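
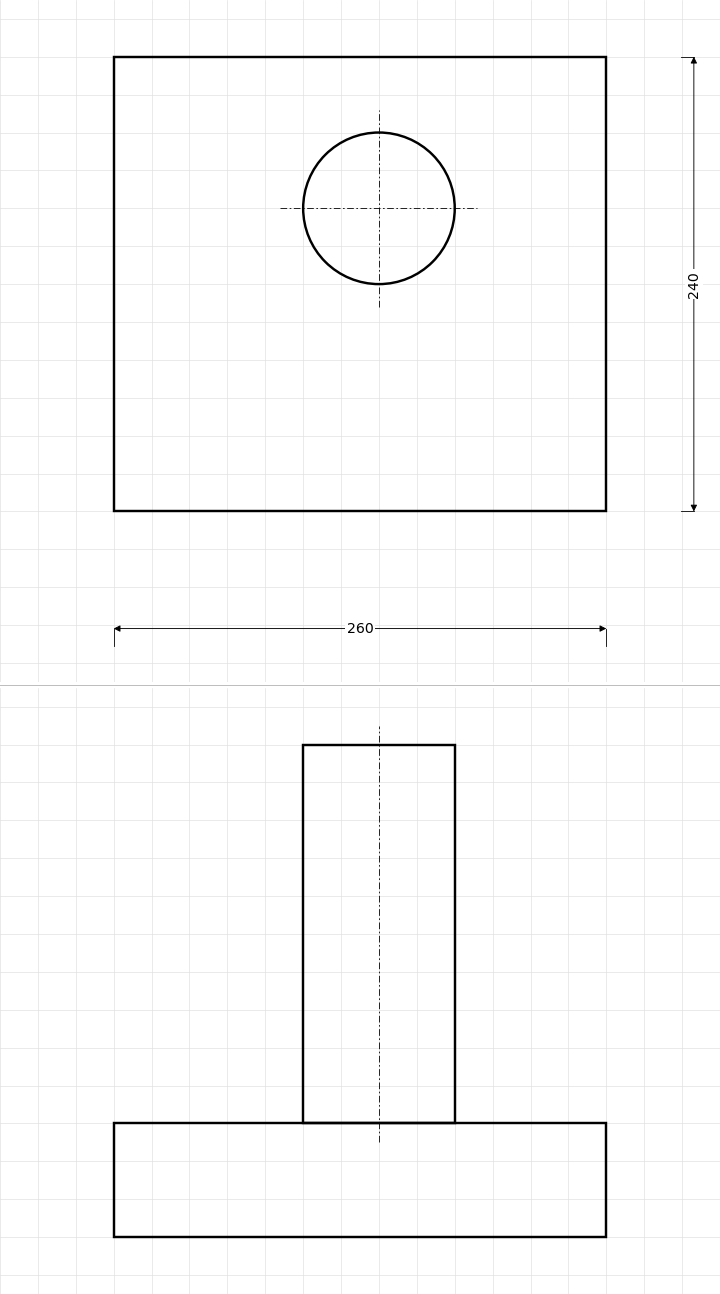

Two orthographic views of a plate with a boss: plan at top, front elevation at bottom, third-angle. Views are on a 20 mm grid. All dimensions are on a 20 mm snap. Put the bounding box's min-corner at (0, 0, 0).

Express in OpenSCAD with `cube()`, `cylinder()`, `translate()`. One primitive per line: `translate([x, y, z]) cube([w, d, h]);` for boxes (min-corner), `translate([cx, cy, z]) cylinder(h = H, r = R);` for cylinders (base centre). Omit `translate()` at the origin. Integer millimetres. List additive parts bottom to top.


cube([260, 240, 60]);
translate([140, 160, 60]) cylinder(h = 200, r = 40);


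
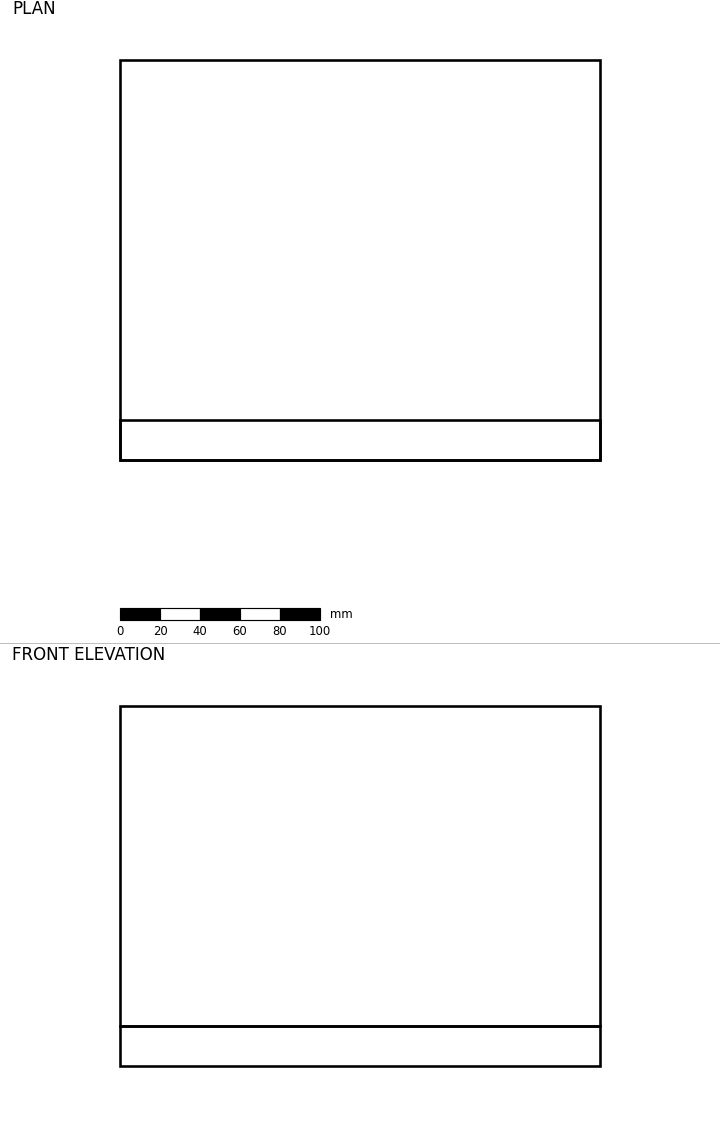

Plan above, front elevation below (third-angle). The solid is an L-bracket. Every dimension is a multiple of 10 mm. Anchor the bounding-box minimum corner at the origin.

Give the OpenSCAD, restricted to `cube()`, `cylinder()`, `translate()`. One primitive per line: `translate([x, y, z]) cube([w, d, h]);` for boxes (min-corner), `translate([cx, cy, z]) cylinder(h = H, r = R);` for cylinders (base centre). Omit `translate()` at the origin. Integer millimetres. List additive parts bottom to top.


cube([240, 200, 20]);
translate([0, 0, 20]) cube([240, 20, 160]);


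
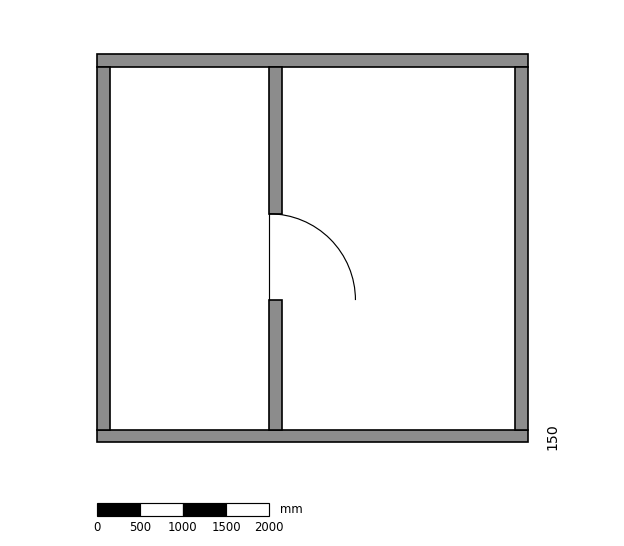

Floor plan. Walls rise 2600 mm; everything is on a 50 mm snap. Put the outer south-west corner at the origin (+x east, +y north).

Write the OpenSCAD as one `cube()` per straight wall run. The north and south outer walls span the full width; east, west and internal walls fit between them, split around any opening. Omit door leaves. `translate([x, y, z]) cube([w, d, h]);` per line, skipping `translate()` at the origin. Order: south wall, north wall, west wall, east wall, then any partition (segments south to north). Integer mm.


cube([5000, 150, 2600]);
translate([0, 4350, 0]) cube([5000, 150, 2600]);
translate([0, 150, 0]) cube([150, 4200, 2600]);
translate([4850, 150, 0]) cube([150, 4200, 2600]);
translate([2000, 150, 0]) cube([150, 1500, 2600]);
translate([2000, 2650, 0]) cube([150, 1700, 2600]);


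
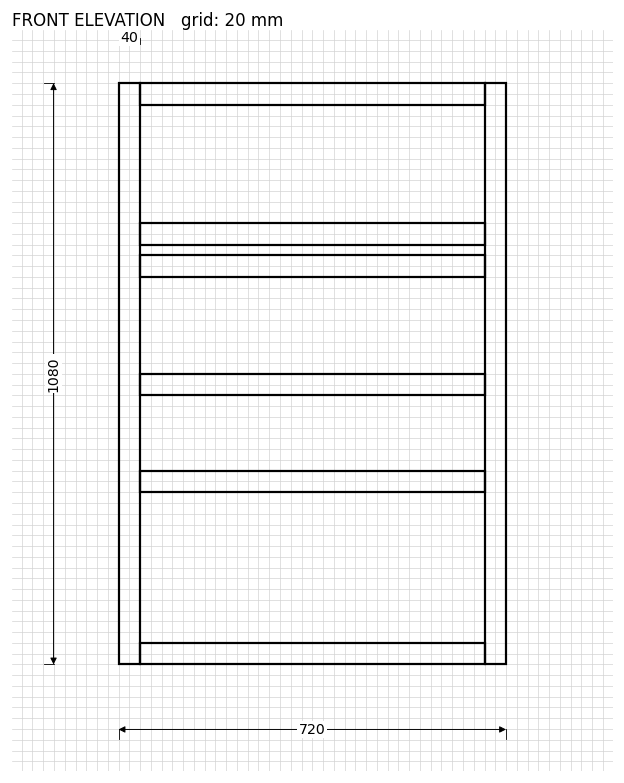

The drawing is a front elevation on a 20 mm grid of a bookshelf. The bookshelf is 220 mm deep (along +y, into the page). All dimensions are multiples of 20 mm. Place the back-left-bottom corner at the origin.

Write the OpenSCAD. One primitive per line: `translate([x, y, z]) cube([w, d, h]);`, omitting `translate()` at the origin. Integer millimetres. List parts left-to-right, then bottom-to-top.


cube([40, 220, 1080]);
translate([40, 0, 0]) cube([640, 220, 40]);
translate([40, 0, 320]) cube([640, 220, 40]);
translate([40, 0, 500]) cube([640, 220, 40]);
translate([40, 0, 720]) cube([640, 220, 40]);
translate([40, 0, 780]) cube([640, 220, 40]);
translate([40, 0, 1040]) cube([640, 220, 40]);
translate([680, 0, 0]) cube([40, 220, 1080]);


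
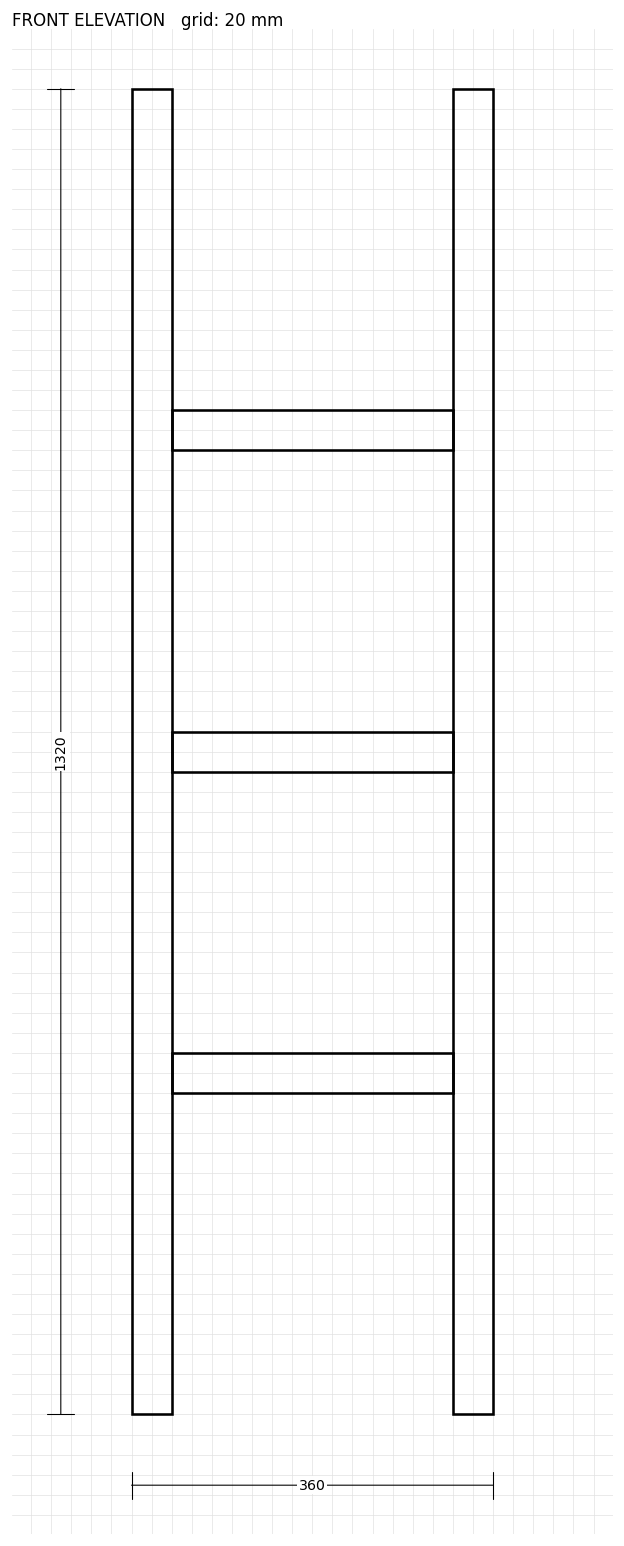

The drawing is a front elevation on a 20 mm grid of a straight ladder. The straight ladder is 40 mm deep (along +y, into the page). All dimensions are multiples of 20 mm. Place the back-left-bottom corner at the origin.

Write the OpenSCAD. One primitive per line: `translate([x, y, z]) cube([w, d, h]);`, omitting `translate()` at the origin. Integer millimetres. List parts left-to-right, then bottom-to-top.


cube([40, 40, 1320]);
translate([40, 0, 320]) cube([280, 40, 40]);
translate([40, 0, 640]) cube([280, 40, 40]);
translate([40, 0, 960]) cube([280, 40, 40]);
translate([320, 0, 0]) cube([40, 40, 1320]);


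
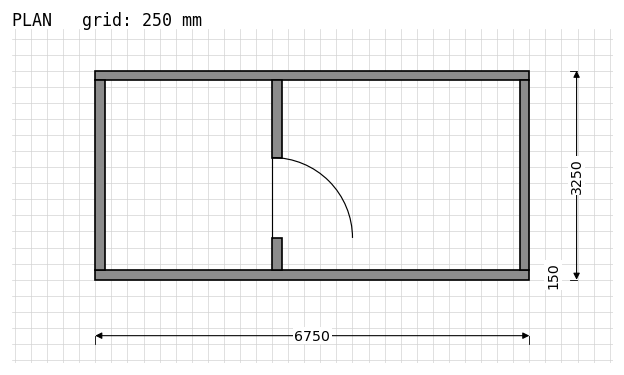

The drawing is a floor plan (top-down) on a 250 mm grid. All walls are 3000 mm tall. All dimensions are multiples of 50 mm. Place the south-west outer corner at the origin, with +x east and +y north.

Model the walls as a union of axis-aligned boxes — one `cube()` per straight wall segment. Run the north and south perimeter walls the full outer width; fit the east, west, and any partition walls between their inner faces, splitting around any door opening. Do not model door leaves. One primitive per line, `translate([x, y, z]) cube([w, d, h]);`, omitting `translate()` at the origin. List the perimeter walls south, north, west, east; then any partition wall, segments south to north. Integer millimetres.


cube([6750, 150, 3000]);
translate([0, 3100, 0]) cube([6750, 150, 3000]);
translate([0, 150, 0]) cube([150, 2950, 3000]);
translate([6600, 150, 0]) cube([150, 2950, 3000]);
translate([2750, 150, 0]) cube([150, 500, 3000]);
translate([2750, 1900, 0]) cube([150, 1200, 3000]);


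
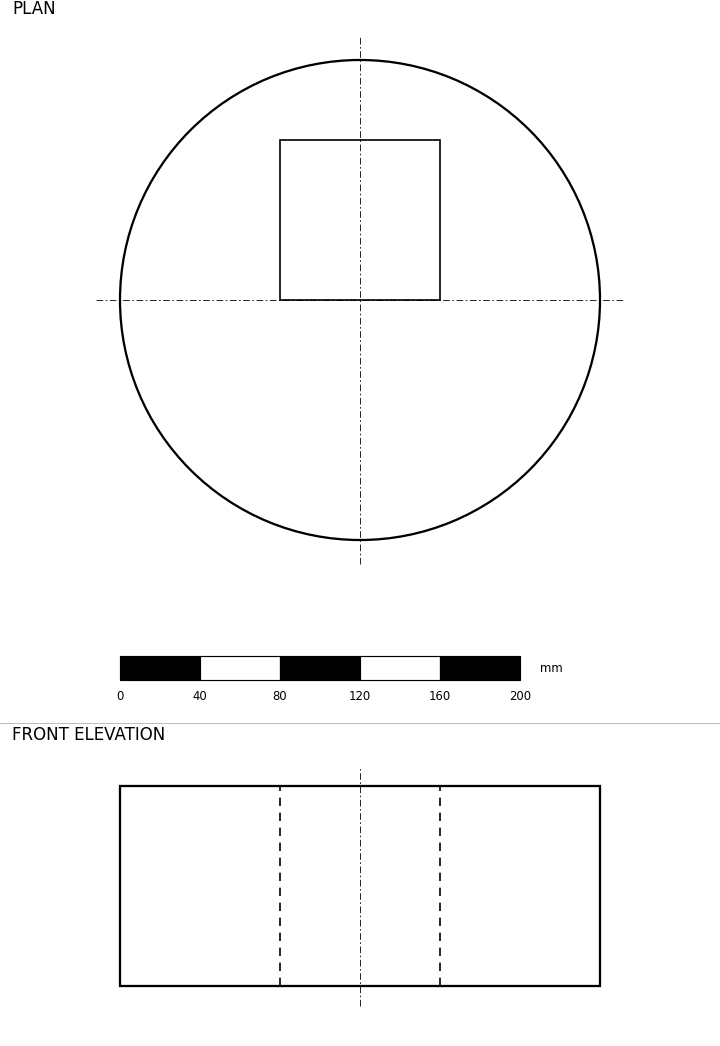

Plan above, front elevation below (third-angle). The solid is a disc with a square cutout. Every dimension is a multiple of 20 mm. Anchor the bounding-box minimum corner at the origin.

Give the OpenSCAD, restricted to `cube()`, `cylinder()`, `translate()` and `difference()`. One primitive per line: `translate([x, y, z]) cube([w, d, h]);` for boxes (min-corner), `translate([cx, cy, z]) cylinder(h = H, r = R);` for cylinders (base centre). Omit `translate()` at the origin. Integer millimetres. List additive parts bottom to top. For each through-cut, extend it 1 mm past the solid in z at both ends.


difference() {
  translate([120, 120, 0]) cylinder(h = 100, r = 120);
  translate([80, 120, -1]) cube([80, 80, 102]);
}


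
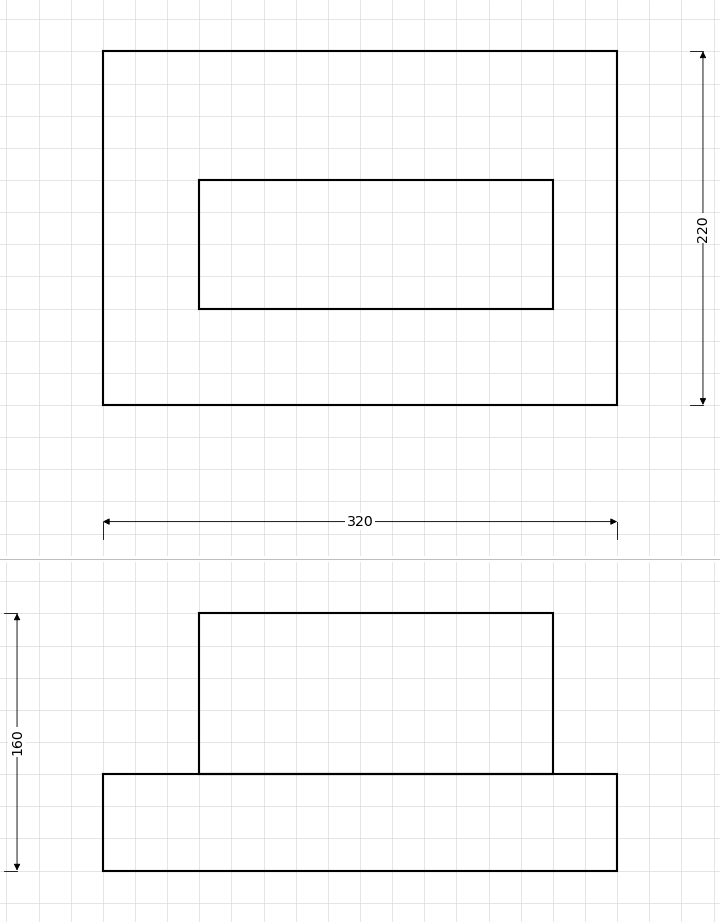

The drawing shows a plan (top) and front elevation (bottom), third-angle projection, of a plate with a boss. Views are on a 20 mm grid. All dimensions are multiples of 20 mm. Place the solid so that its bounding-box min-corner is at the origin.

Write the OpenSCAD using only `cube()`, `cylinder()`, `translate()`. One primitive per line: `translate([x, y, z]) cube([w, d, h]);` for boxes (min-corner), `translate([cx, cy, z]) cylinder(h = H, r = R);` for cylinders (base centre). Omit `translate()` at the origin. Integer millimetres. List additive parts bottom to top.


cube([320, 220, 60]);
translate([60, 60, 60]) cube([220, 80, 100]);


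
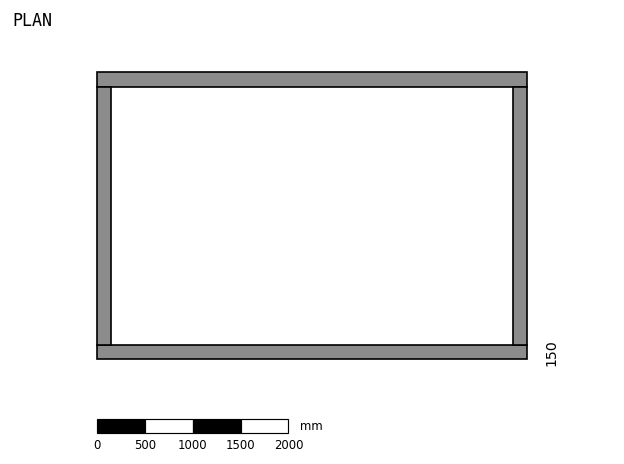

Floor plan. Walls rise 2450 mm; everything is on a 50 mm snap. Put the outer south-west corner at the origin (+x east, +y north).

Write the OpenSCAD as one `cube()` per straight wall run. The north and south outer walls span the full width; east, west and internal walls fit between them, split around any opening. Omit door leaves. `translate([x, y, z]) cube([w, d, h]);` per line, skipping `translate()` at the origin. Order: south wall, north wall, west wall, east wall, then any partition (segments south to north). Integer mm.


cube([4500, 150, 2450]);
translate([0, 2850, 0]) cube([4500, 150, 2450]);
translate([0, 150, 0]) cube([150, 2700, 2450]);
translate([4350, 150, 0]) cube([150, 2700, 2450]);


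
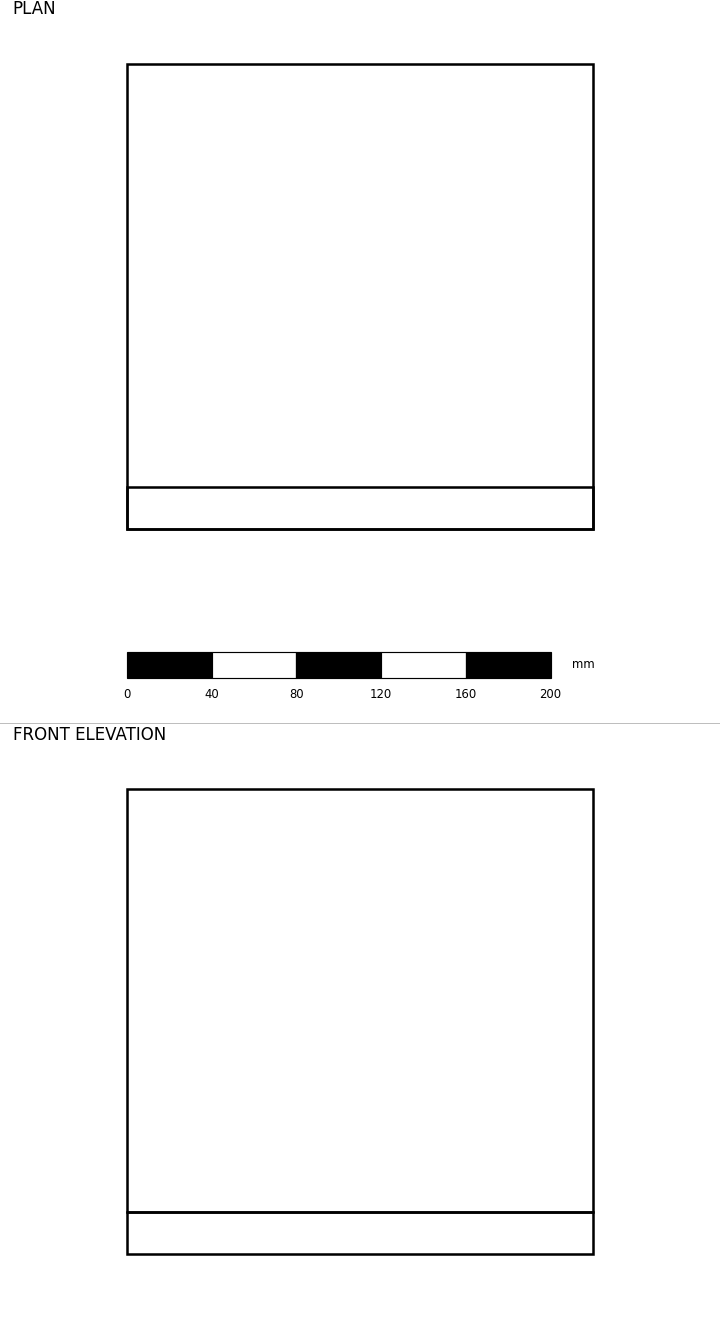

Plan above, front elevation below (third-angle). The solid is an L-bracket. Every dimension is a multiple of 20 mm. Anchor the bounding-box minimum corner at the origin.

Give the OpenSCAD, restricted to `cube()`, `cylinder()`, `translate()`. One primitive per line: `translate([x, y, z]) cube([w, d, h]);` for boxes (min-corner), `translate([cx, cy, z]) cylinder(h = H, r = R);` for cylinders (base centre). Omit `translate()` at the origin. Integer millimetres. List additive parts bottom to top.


cube([220, 220, 20]);
translate([0, 0, 20]) cube([220, 20, 200]);


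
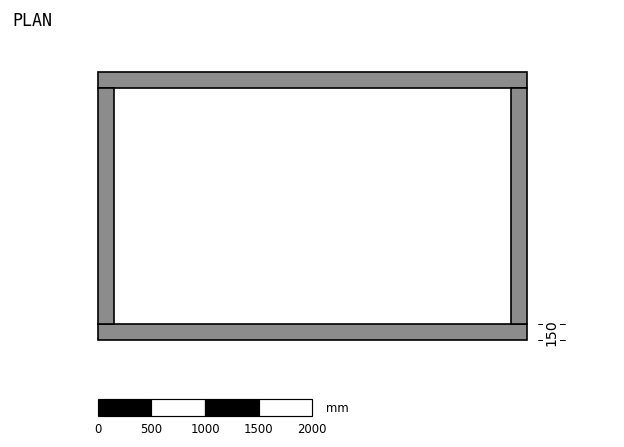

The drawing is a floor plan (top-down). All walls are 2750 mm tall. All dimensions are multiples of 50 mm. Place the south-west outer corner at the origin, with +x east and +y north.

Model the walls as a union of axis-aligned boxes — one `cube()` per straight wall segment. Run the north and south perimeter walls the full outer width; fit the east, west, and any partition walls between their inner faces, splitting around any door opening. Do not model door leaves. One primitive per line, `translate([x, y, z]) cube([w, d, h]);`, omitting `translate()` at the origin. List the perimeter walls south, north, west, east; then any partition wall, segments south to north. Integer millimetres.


cube([4000, 150, 2750]);
translate([0, 2350, 0]) cube([4000, 150, 2750]);
translate([0, 150, 0]) cube([150, 2200, 2750]);
translate([3850, 150, 0]) cube([150, 2200, 2750]);


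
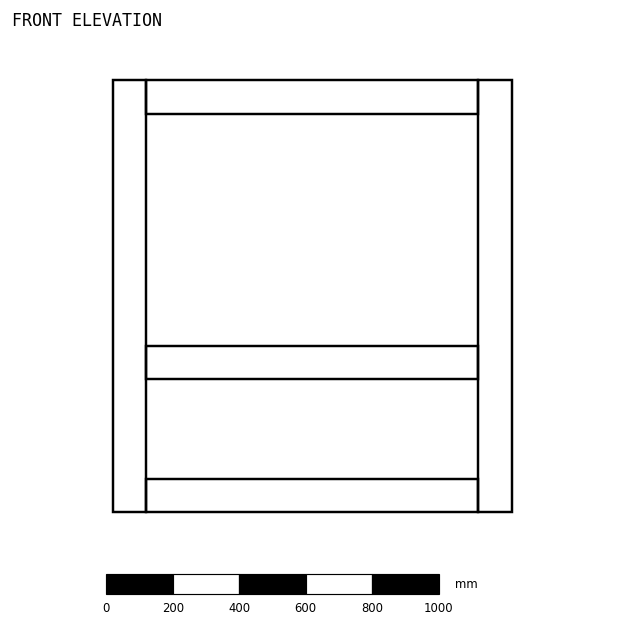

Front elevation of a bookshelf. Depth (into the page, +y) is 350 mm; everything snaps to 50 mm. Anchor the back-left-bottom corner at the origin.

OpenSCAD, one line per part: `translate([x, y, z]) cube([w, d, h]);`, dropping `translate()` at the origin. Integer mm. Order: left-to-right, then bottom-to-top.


cube([100, 350, 1300]);
translate([100, 0, 0]) cube([1000, 350, 100]);
translate([100, 0, 400]) cube([1000, 350, 100]);
translate([100, 0, 1200]) cube([1000, 350, 100]);
translate([1100, 0, 0]) cube([100, 350, 1300]);


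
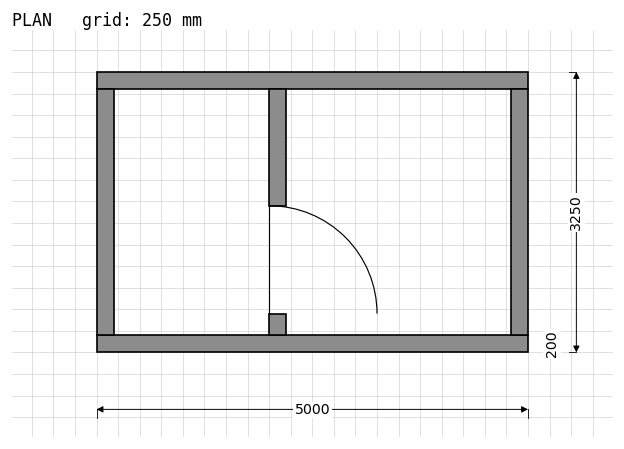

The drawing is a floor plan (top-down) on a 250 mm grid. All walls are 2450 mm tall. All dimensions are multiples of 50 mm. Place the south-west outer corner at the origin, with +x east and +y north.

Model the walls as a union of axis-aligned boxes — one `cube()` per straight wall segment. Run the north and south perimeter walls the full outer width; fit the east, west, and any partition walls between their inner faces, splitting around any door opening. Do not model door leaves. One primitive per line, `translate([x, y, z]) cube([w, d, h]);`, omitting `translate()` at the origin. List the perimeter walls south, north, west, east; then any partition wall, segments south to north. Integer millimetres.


cube([5000, 200, 2450]);
translate([0, 3050, 0]) cube([5000, 200, 2450]);
translate([0, 200, 0]) cube([200, 2850, 2450]);
translate([4800, 200, 0]) cube([200, 2850, 2450]);
translate([2000, 200, 0]) cube([200, 250, 2450]);
translate([2000, 1700, 0]) cube([200, 1350, 2450]);


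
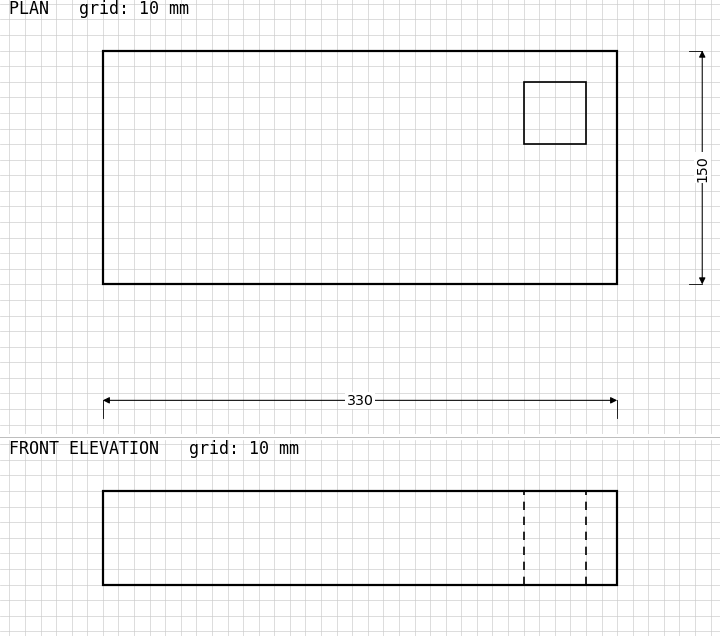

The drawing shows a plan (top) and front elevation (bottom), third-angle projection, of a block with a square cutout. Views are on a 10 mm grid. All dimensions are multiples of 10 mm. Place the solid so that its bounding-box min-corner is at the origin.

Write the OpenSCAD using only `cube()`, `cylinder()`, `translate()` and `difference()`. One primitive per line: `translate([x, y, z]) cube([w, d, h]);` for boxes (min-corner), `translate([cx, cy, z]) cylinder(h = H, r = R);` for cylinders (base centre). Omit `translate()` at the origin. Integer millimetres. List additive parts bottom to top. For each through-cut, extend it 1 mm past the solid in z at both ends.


difference() {
  cube([330, 150, 60]);
  translate([270, 90, -1]) cube([40, 40, 62]);
}


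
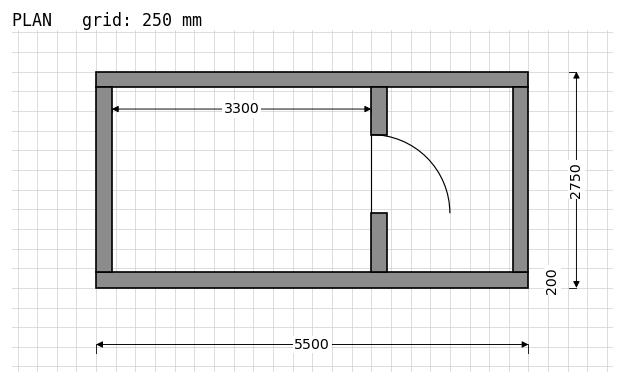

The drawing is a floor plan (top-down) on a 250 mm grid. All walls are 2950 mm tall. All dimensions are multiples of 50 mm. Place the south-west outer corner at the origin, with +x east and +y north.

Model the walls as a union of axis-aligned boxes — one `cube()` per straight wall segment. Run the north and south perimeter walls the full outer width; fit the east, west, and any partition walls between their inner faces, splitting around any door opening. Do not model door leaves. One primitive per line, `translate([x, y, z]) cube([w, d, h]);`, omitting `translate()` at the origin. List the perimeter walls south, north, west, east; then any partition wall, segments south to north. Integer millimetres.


cube([5500, 200, 2950]);
translate([0, 2550, 0]) cube([5500, 200, 2950]);
translate([0, 200, 0]) cube([200, 2350, 2950]);
translate([5300, 200, 0]) cube([200, 2350, 2950]);
translate([3500, 200, 0]) cube([200, 750, 2950]);
translate([3500, 1950, 0]) cube([200, 600, 2950]);


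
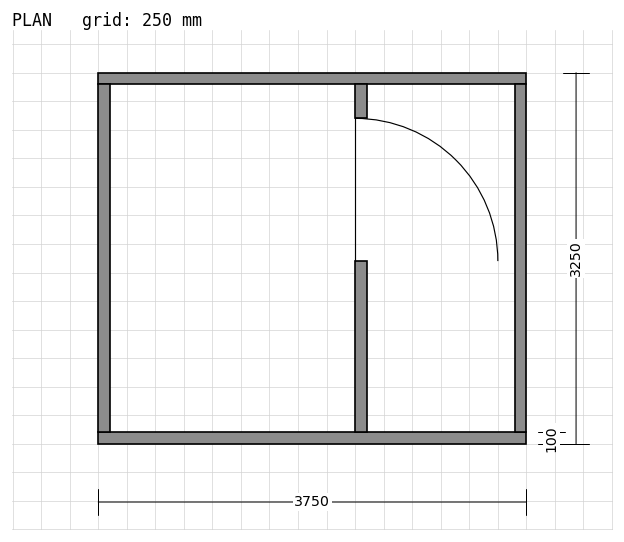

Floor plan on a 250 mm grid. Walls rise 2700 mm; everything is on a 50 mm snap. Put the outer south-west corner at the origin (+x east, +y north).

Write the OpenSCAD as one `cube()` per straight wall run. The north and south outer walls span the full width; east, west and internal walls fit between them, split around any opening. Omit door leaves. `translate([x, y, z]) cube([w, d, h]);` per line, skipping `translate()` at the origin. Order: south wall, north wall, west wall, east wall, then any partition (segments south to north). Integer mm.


cube([3750, 100, 2700]);
translate([0, 3150, 0]) cube([3750, 100, 2700]);
translate([0, 100, 0]) cube([100, 3050, 2700]);
translate([3650, 100, 0]) cube([100, 3050, 2700]);
translate([2250, 100, 0]) cube([100, 1500, 2700]);
translate([2250, 2850, 0]) cube([100, 300, 2700]);


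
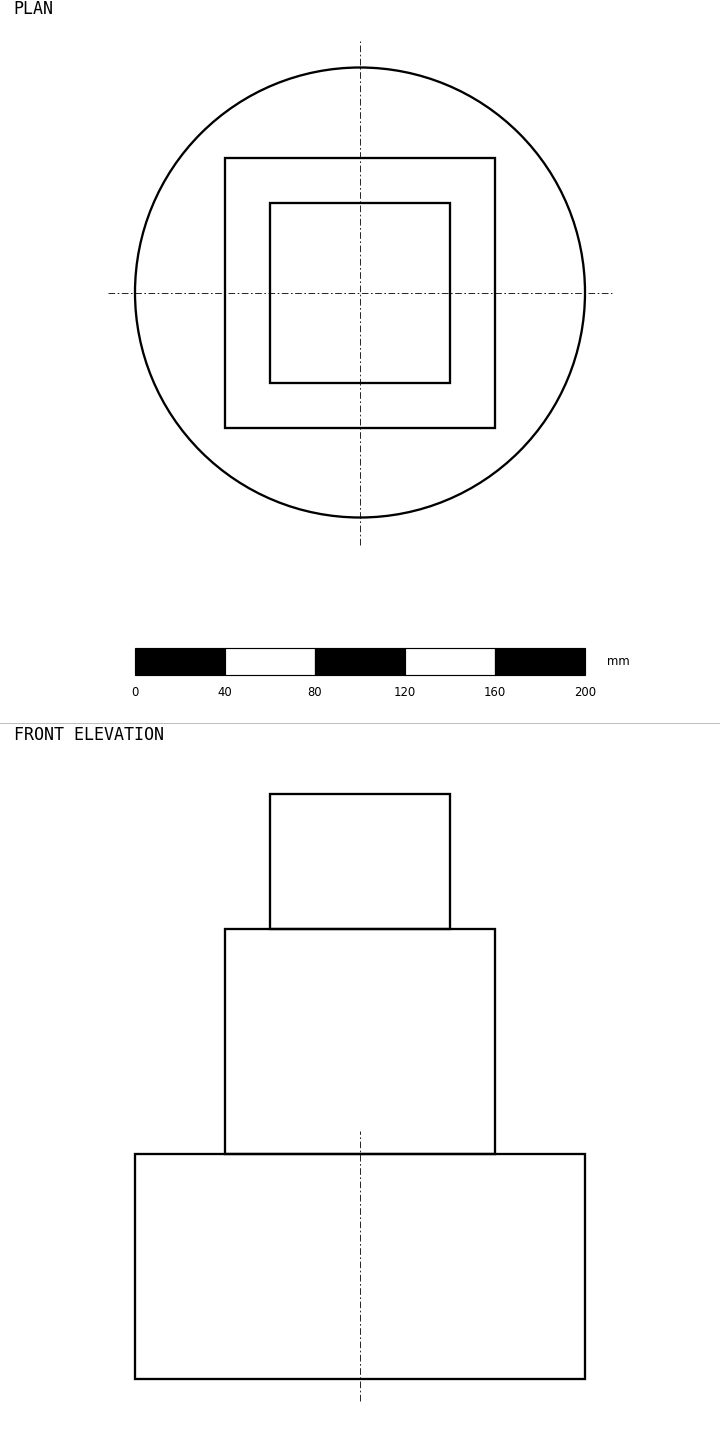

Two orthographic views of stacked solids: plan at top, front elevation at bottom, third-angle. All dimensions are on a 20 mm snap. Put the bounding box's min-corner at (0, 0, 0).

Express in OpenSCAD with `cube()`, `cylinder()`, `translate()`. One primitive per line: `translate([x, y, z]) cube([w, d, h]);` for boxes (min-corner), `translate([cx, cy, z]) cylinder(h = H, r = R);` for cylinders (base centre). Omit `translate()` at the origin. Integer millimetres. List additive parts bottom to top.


translate([100, 100, 0]) cylinder(h = 100, r = 100);
translate([40, 40, 100]) cube([120, 120, 100]);
translate([60, 60, 200]) cube([80, 80, 60]);


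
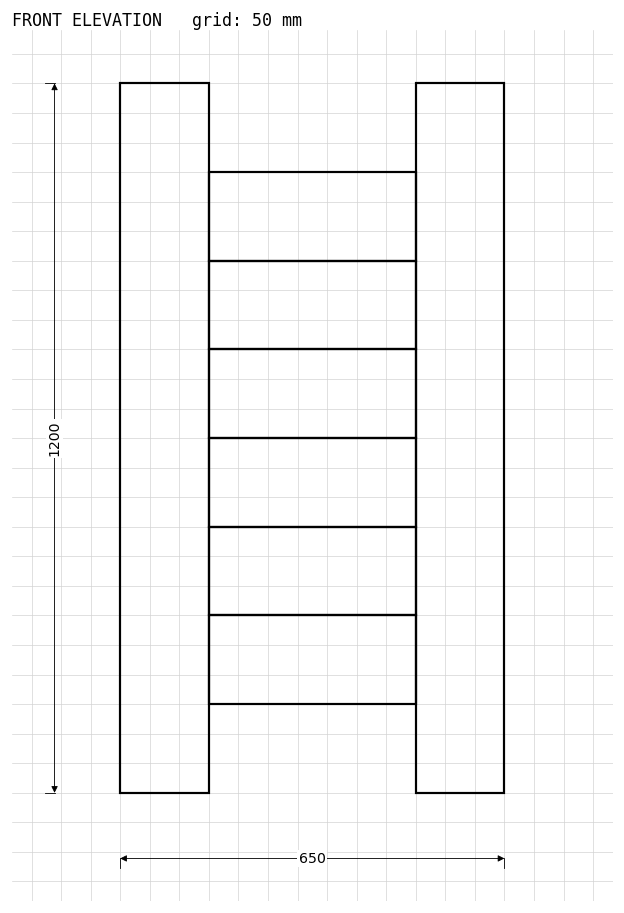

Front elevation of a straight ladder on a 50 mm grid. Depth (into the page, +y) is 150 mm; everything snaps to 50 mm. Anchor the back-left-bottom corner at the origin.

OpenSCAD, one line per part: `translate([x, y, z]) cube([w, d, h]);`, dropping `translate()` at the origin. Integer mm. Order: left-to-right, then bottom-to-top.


cube([150, 150, 1200]);
translate([150, 0, 150]) cube([350, 150, 150]);
translate([150, 0, 300]) cube([350, 150, 150]);
translate([150, 0, 450]) cube([350, 150, 150]);
translate([150, 0, 600]) cube([350, 150, 150]);
translate([150, 0, 750]) cube([350, 150, 150]);
translate([150, 0, 900]) cube([350, 150, 150]);
translate([500, 0, 0]) cube([150, 150, 1200]);


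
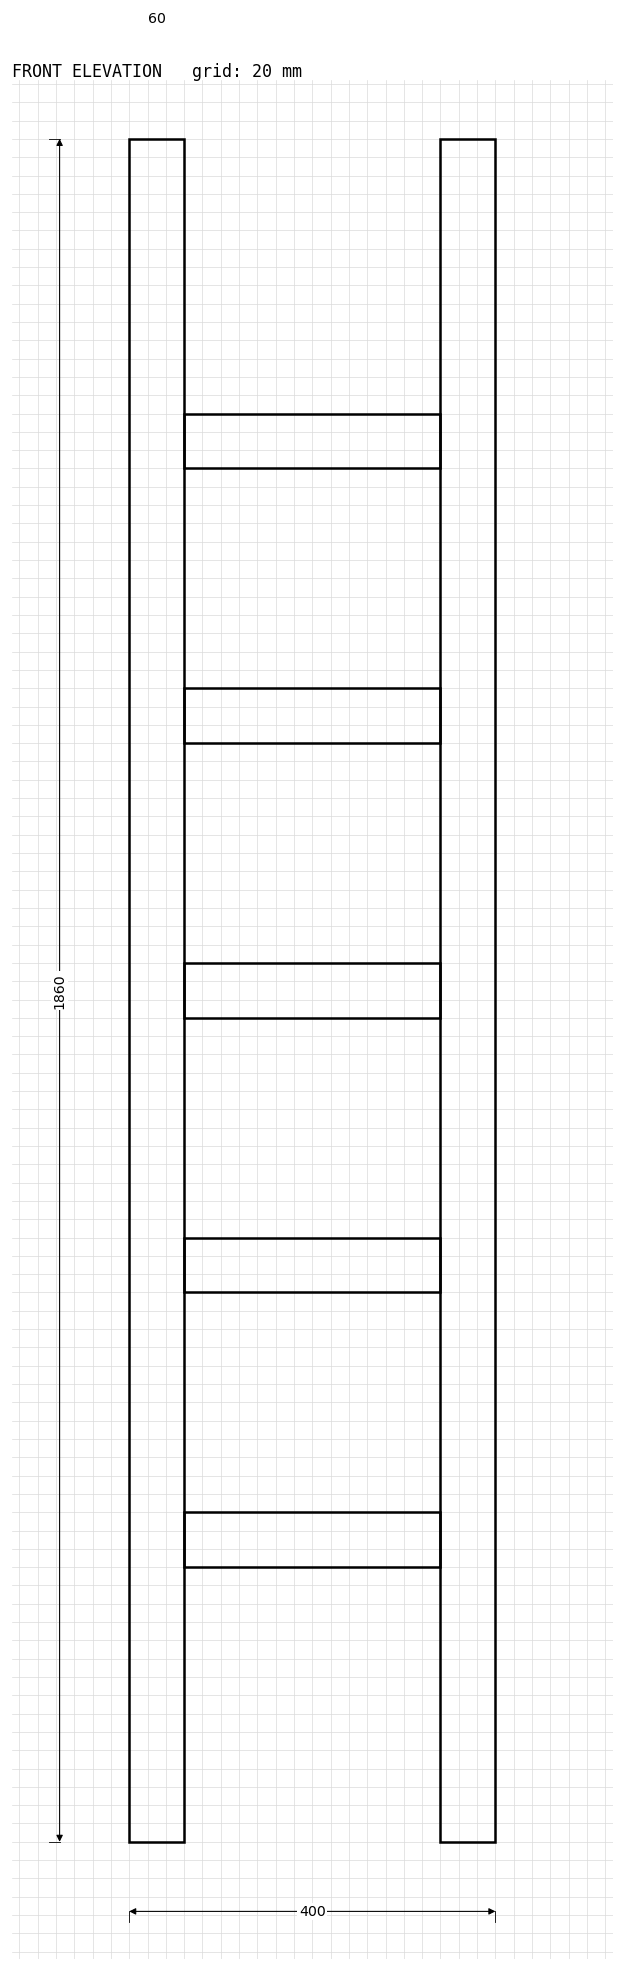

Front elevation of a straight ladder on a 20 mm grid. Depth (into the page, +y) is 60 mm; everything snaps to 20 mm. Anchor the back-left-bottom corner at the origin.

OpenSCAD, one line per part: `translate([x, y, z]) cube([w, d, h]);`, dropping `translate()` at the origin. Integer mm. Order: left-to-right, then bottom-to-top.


cube([60, 60, 1860]);
translate([60, 0, 300]) cube([280, 60, 60]);
translate([60, 0, 600]) cube([280, 60, 60]);
translate([60, 0, 900]) cube([280, 60, 60]);
translate([60, 0, 1200]) cube([280, 60, 60]);
translate([60, 0, 1500]) cube([280, 60, 60]);
translate([340, 0, 0]) cube([60, 60, 1860]);


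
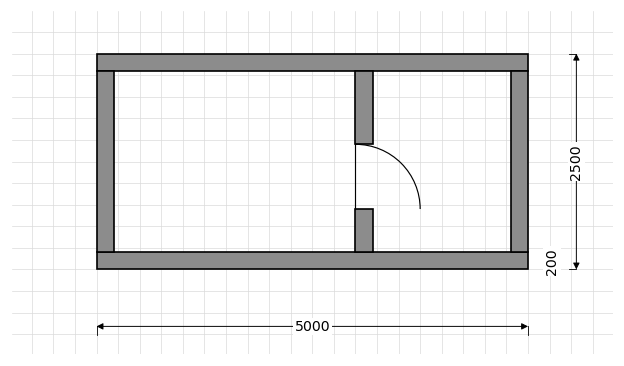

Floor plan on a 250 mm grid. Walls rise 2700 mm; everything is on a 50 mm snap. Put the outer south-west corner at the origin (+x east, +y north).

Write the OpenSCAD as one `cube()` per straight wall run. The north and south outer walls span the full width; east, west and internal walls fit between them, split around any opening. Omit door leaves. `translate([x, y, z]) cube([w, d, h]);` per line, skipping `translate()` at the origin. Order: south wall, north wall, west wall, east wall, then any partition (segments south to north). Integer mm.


cube([5000, 200, 2700]);
translate([0, 2300, 0]) cube([5000, 200, 2700]);
translate([0, 200, 0]) cube([200, 2100, 2700]);
translate([4800, 200, 0]) cube([200, 2100, 2700]);
translate([3000, 200, 0]) cube([200, 500, 2700]);
translate([3000, 1450, 0]) cube([200, 850, 2700]);


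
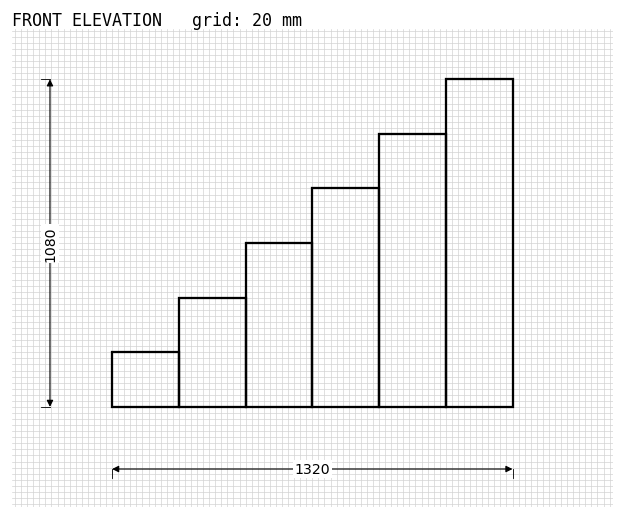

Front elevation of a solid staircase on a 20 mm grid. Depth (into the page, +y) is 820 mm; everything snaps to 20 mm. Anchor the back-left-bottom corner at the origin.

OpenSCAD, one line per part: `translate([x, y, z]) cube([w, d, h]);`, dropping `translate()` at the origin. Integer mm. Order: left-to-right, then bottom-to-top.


cube([220, 820, 180]);
translate([220, 0, 0]) cube([220, 820, 360]);
translate([440, 0, 0]) cube([220, 820, 540]);
translate([660, 0, 0]) cube([220, 820, 720]);
translate([880, 0, 0]) cube([220, 820, 900]);
translate([1100, 0, 0]) cube([220, 820, 1080]);


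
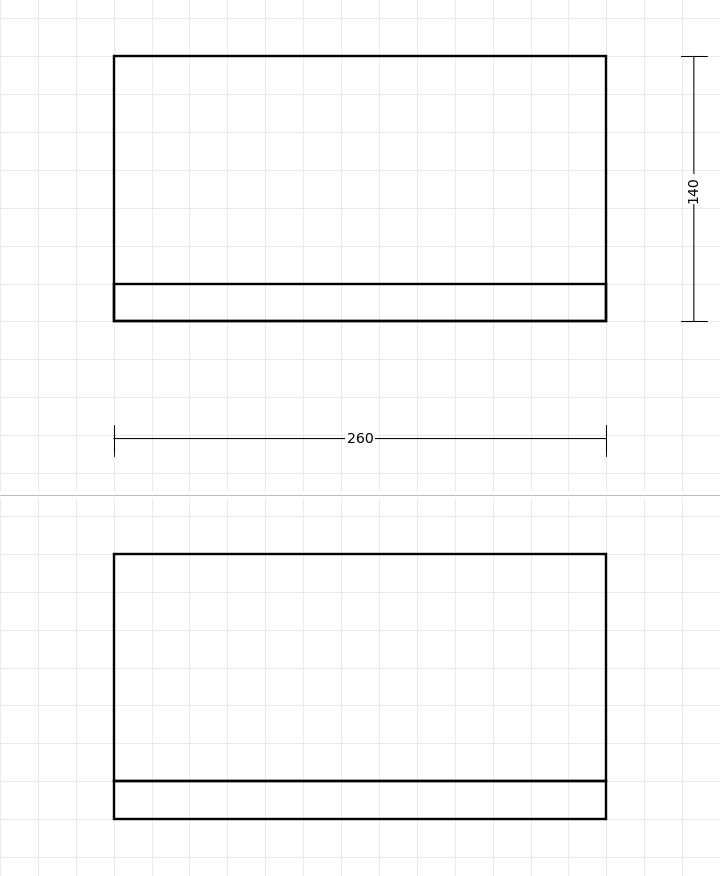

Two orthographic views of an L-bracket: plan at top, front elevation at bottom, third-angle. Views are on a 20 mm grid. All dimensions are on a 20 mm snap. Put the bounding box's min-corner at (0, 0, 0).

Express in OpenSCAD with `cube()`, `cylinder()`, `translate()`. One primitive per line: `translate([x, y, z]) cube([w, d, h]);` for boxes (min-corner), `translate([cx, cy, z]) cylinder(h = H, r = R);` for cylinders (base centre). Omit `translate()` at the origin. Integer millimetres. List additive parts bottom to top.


cube([260, 140, 20]);
translate([0, 0, 20]) cube([260, 20, 120]);


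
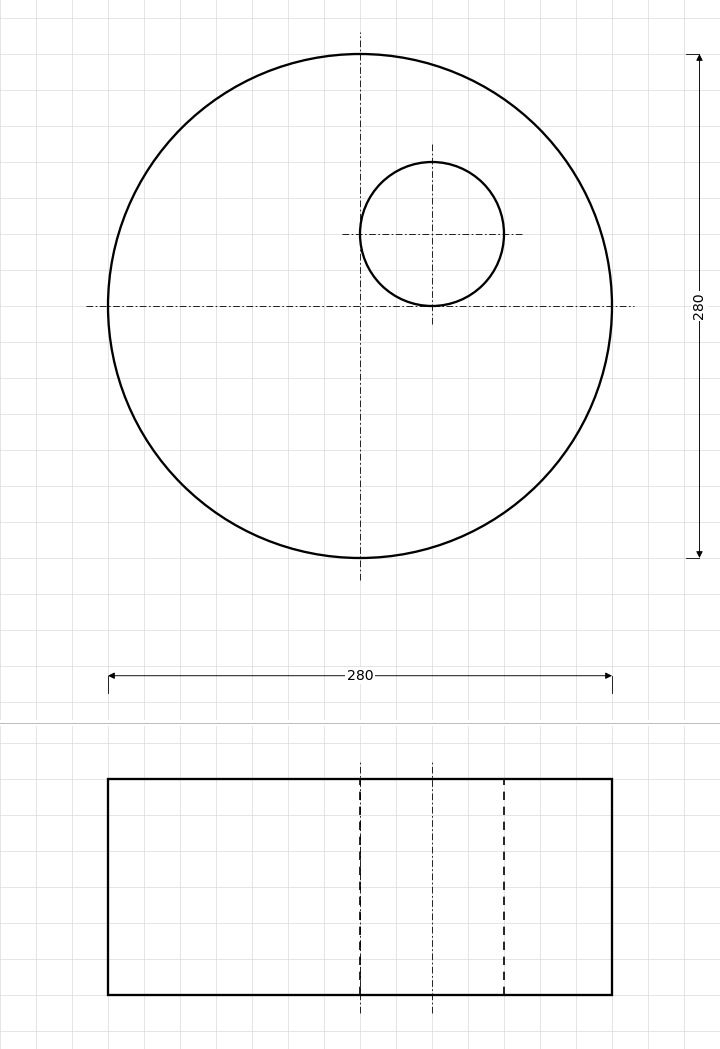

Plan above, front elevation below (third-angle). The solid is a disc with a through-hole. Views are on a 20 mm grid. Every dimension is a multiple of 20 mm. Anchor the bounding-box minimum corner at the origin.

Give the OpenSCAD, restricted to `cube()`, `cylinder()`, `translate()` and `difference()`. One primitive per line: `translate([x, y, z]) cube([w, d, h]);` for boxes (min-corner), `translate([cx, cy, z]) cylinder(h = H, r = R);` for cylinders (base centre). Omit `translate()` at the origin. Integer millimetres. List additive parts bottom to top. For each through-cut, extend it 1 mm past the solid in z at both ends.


difference() {
  translate([140, 140, 0]) cylinder(h = 120, r = 140);
  translate([180, 180, -1]) cylinder(h = 122, r = 40);
}


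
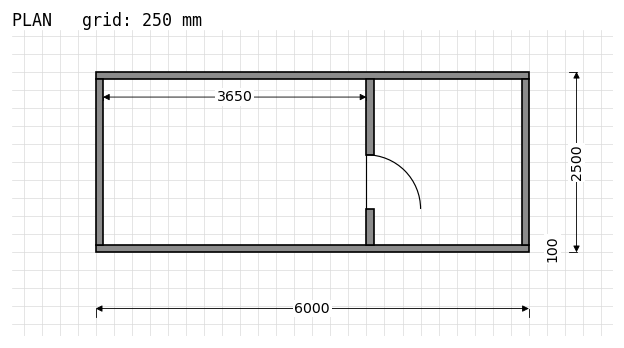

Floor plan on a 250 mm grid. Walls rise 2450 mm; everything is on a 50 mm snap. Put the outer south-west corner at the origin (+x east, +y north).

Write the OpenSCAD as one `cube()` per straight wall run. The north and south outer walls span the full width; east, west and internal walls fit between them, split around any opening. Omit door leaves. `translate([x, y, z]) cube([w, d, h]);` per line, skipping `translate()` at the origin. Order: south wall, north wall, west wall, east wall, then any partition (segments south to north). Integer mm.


cube([6000, 100, 2450]);
translate([0, 2400, 0]) cube([6000, 100, 2450]);
translate([0, 100, 0]) cube([100, 2300, 2450]);
translate([5900, 100, 0]) cube([100, 2300, 2450]);
translate([3750, 100, 0]) cube([100, 500, 2450]);
translate([3750, 1350, 0]) cube([100, 1050, 2450]);


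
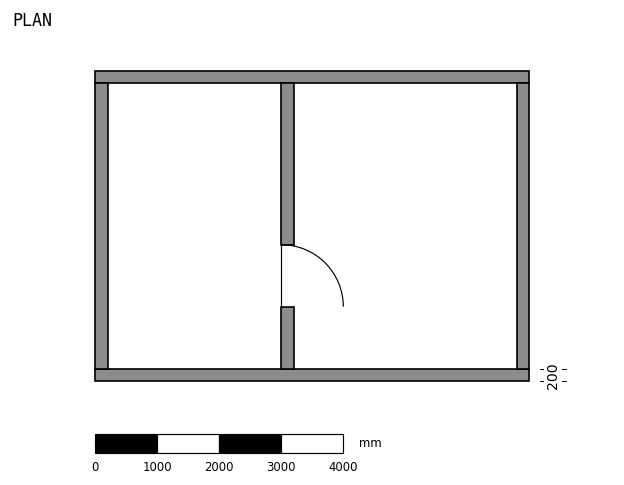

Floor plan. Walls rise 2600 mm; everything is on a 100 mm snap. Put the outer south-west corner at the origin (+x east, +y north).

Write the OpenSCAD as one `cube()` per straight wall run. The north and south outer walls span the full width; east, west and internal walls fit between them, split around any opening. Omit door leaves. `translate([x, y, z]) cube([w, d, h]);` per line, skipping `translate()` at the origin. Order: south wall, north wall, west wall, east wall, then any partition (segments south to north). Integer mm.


cube([7000, 200, 2600]);
translate([0, 4800, 0]) cube([7000, 200, 2600]);
translate([0, 200, 0]) cube([200, 4600, 2600]);
translate([6800, 200, 0]) cube([200, 4600, 2600]);
translate([3000, 200, 0]) cube([200, 1000, 2600]);
translate([3000, 2200, 0]) cube([200, 2600, 2600]);


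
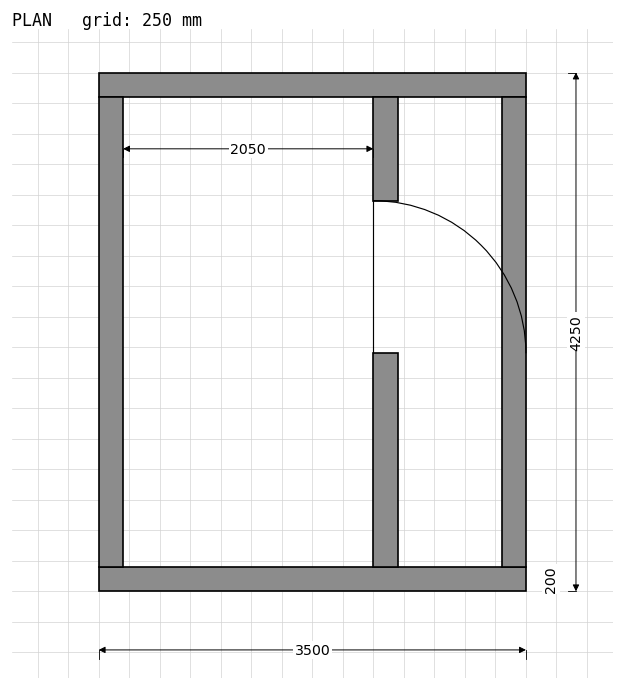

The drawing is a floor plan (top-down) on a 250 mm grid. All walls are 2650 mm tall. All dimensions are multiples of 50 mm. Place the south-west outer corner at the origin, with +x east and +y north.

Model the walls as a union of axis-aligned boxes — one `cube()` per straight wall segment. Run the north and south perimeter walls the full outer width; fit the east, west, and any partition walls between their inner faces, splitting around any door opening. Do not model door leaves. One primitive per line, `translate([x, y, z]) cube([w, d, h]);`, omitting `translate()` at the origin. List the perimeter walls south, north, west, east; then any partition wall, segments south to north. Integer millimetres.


cube([3500, 200, 2650]);
translate([0, 4050, 0]) cube([3500, 200, 2650]);
translate([0, 200, 0]) cube([200, 3850, 2650]);
translate([3300, 200, 0]) cube([200, 3850, 2650]);
translate([2250, 200, 0]) cube([200, 1750, 2650]);
translate([2250, 3200, 0]) cube([200, 850, 2650]);


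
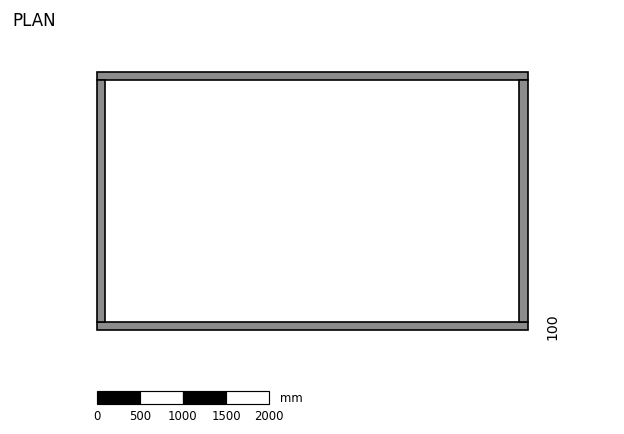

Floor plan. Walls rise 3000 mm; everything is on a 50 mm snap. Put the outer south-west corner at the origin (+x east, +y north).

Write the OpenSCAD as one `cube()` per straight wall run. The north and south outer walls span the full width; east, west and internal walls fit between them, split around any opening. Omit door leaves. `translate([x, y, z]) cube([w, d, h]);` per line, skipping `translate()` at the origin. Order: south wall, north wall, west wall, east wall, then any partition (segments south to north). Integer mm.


cube([5000, 100, 3000]);
translate([0, 2900, 0]) cube([5000, 100, 3000]);
translate([0, 100, 0]) cube([100, 2800, 3000]);
translate([4900, 100, 0]) cube([100, 2800, 3000]);


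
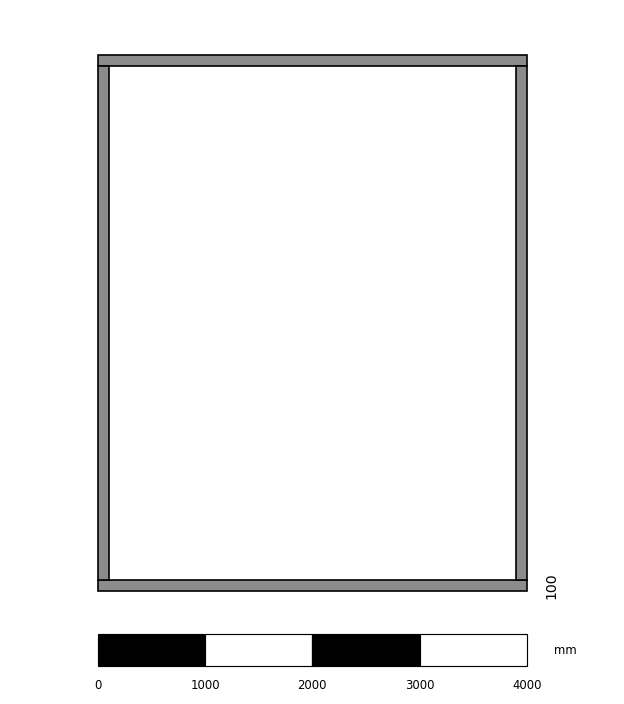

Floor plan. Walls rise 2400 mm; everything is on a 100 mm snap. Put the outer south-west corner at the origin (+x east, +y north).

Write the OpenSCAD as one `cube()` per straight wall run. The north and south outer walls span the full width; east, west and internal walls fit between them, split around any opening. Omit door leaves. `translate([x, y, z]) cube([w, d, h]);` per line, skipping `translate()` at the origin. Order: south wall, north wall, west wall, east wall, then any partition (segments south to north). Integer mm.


cube([4000, 100, 2400]);
translate([0, 4900, 0]) cube([4000, 100, 2400]);
translate([0, 100, 0]) cube([100, 4800, 2400]);
translate([3900, 100, 0]) cube([100, 4800, 2400]);


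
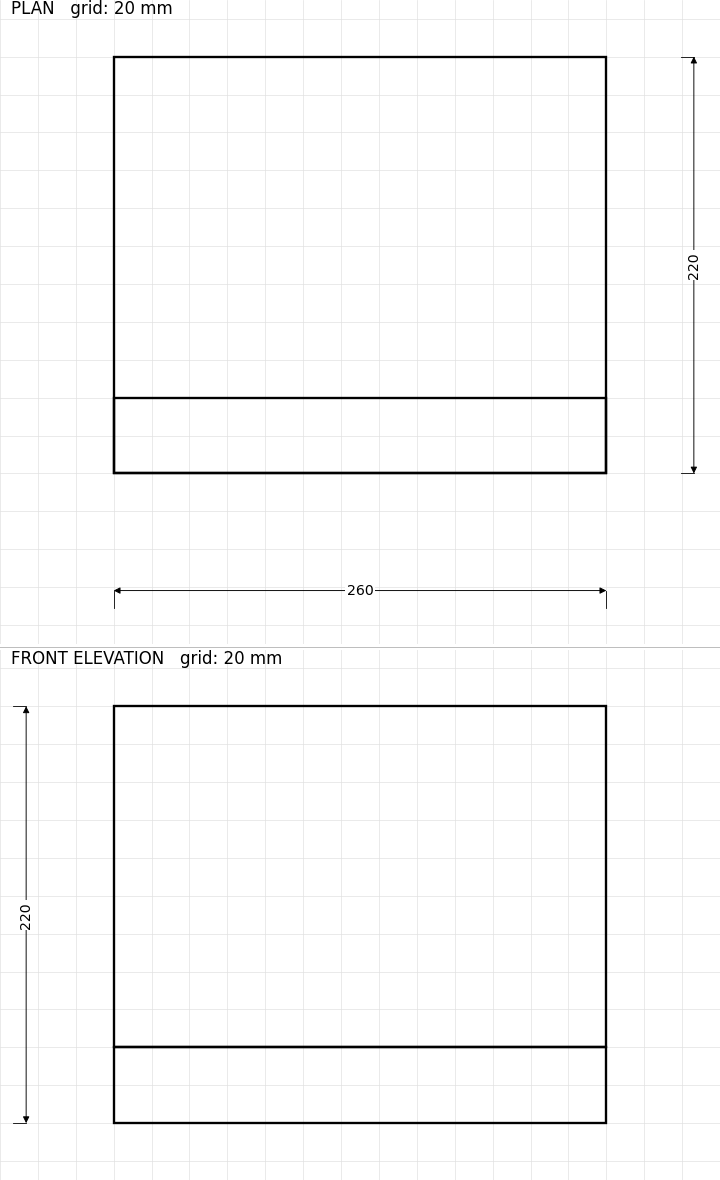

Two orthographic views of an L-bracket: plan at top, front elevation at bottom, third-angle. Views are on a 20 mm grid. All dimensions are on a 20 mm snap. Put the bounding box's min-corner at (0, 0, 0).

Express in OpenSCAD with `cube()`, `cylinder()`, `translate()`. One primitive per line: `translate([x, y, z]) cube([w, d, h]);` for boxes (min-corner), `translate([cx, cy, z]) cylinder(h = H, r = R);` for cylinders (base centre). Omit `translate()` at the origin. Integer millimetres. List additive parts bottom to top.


cube([260, 220, 40]);
translate([0, 0, 40]) cube([260, 40, 180]);


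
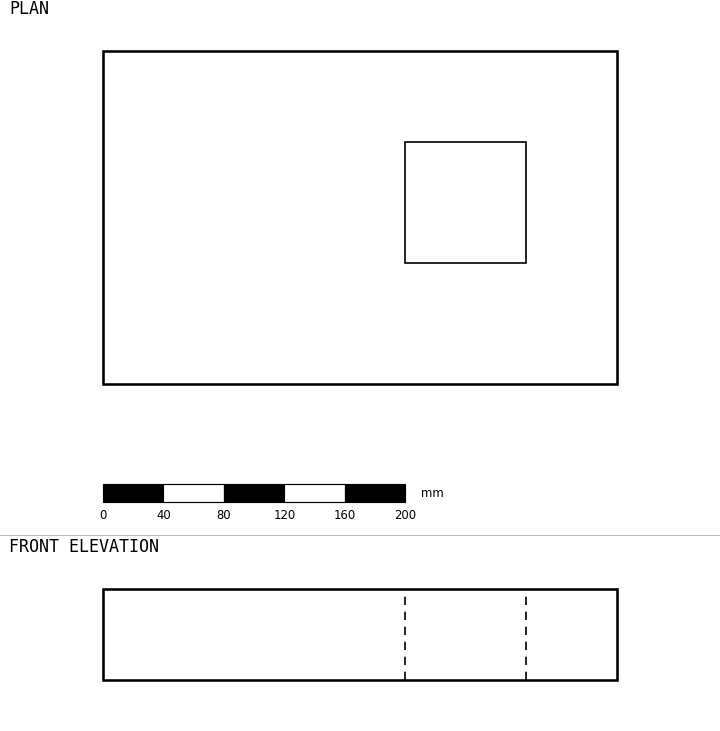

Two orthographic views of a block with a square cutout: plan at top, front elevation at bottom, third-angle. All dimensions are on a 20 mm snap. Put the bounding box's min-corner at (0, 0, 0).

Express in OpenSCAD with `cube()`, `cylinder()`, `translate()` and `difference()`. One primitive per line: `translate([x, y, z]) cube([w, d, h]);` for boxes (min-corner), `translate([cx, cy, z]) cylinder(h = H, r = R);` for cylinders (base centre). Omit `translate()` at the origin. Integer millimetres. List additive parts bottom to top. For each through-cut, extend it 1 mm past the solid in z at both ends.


difference() {
  cube([340, 220, 60]);
  translate([200, 80, -1]) cube([80, 80, 62]);
}


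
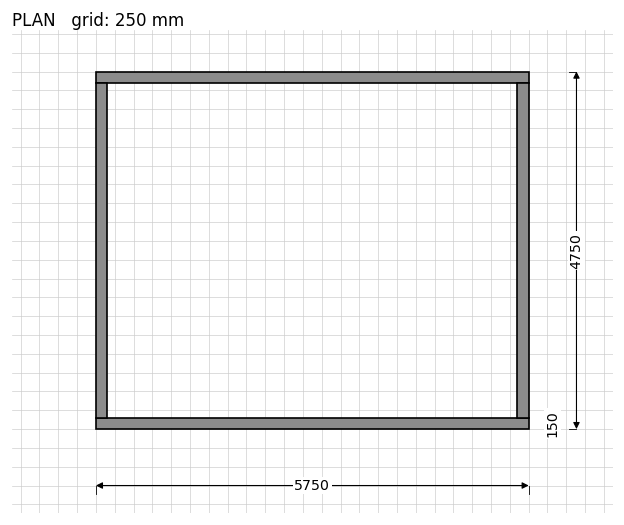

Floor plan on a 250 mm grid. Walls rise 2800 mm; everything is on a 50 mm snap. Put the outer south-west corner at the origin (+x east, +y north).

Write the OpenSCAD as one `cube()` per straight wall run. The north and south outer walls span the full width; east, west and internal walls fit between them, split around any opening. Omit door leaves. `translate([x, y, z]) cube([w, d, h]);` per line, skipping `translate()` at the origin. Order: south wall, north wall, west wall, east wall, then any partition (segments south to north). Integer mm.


cube([5750, 150, 2800]);
translate([0, 4600, 0]) cube([5750, 150, 2800]);
translate([0, 150, 0]) cube([150, 4450, 2800]);
translate([5600, 150, 0]) cube([150, 4450, 2800]);


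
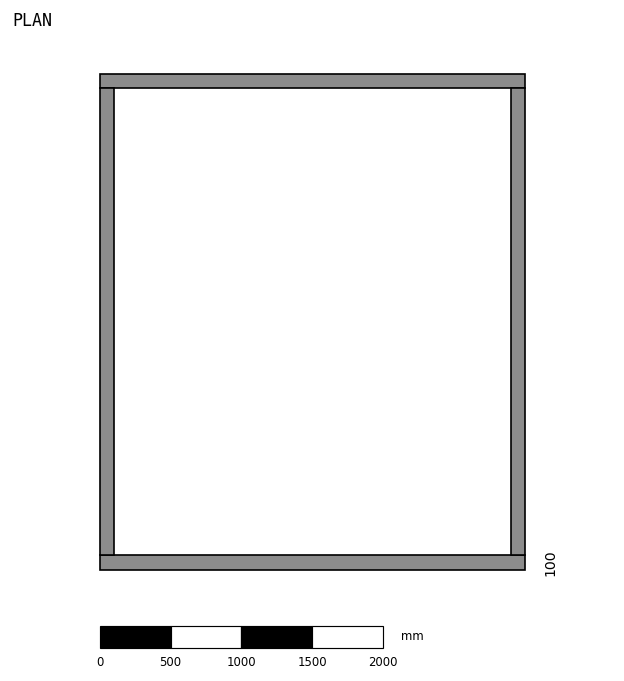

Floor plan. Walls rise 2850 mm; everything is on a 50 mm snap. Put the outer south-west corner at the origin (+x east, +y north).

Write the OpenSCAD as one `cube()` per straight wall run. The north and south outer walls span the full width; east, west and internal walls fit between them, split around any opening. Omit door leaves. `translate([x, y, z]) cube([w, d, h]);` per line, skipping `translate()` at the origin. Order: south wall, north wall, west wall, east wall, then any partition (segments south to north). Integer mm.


cube([3000, 100, 2850]);
translate([0, 3400, 0]) cube([3000, 100, 2850]);
translate([0, 100, 0]) cube([100, 3300, 2850]);
translate([2900, 100, 0]) cube([100, 3300, 2850]);


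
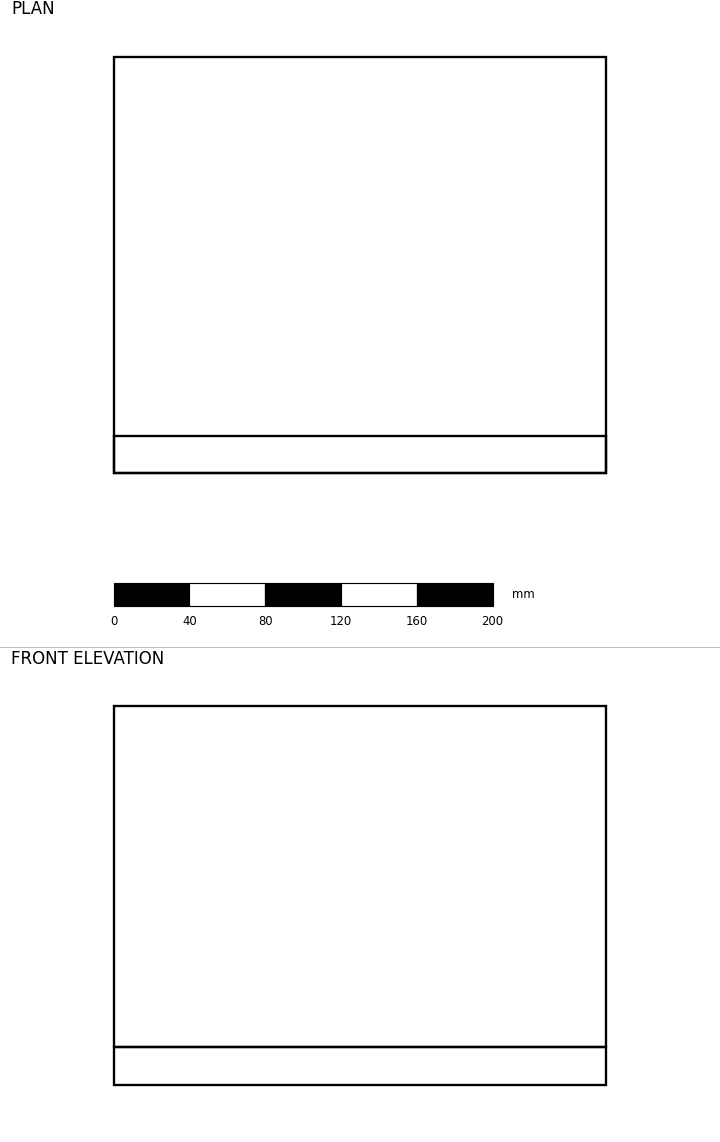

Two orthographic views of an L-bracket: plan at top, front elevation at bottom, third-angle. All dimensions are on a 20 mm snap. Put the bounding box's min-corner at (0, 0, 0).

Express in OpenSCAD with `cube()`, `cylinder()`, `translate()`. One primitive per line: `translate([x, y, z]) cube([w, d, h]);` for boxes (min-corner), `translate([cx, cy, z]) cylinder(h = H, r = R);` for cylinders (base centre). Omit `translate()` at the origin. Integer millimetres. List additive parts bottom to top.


cube([260, 220, 20]);
translate([0, 0, 20]) cube([260, 20, 180]);


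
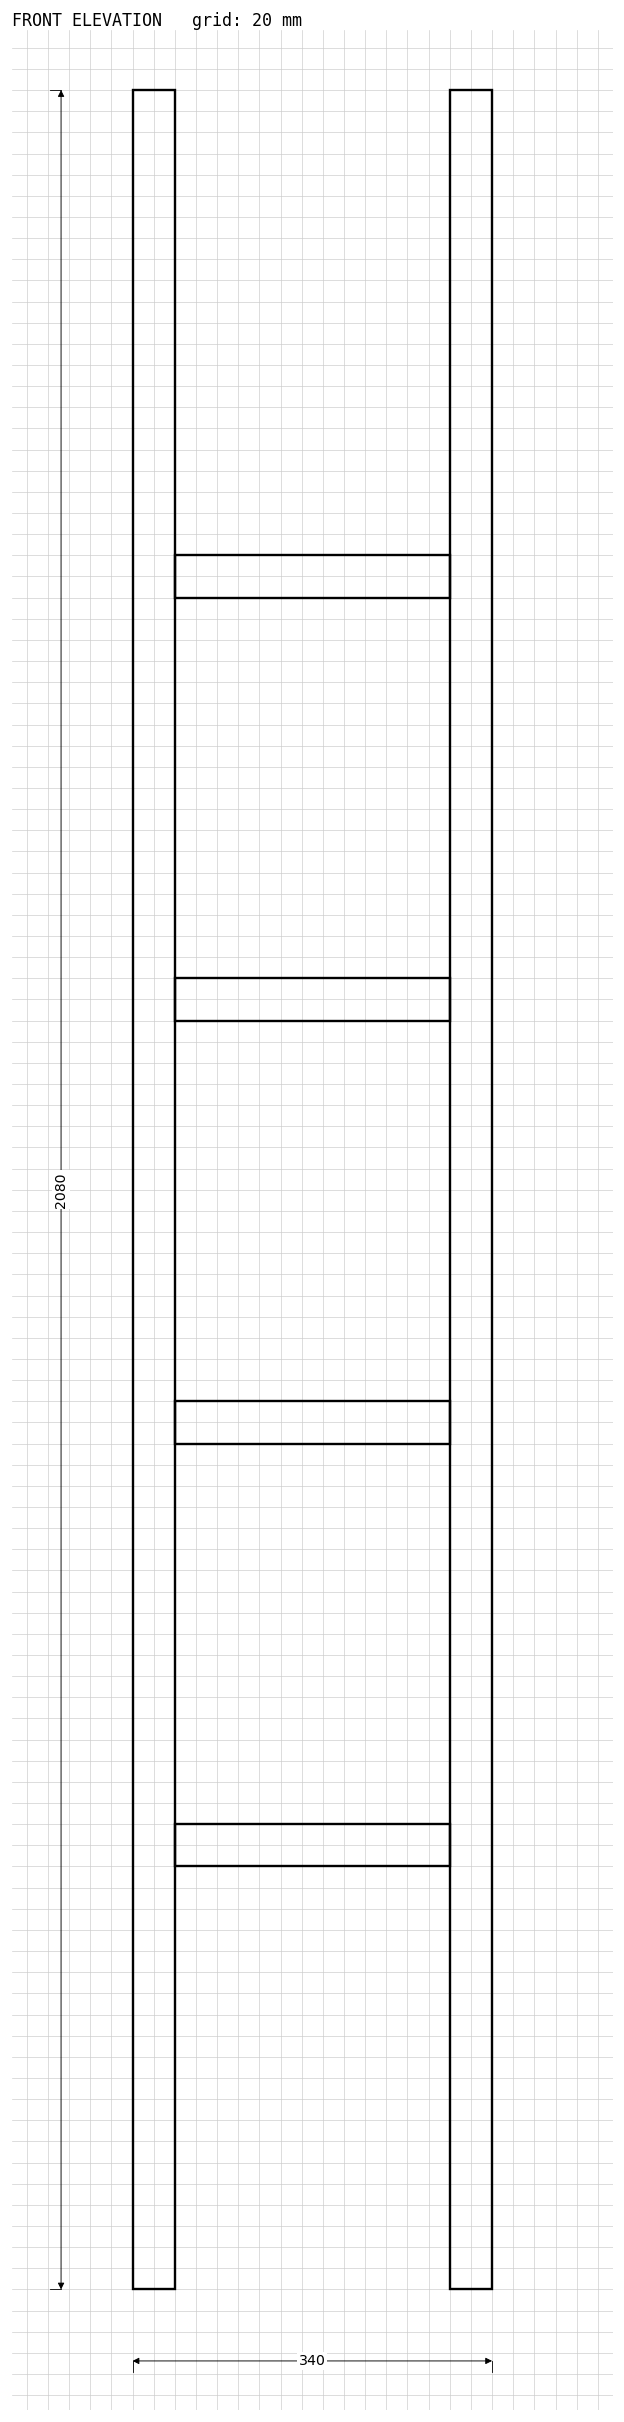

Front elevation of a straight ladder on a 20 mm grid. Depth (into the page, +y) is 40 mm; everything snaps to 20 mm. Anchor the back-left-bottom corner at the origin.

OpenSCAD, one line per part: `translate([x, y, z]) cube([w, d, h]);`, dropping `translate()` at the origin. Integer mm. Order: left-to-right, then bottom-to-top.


cube([40, 40, 2080]);
translate([40, 0, 400]) cube([260, 40, 40]);
translate([40, 0, 800]) cube([260, 40, 40]);
translate([40, 0, 1200]) cube([260, 40, 40]);
translate([40, 0, 1600]) cube([260, 40, 40]);
translate([300, 0, 0]) cube([40, 40, 2080]);


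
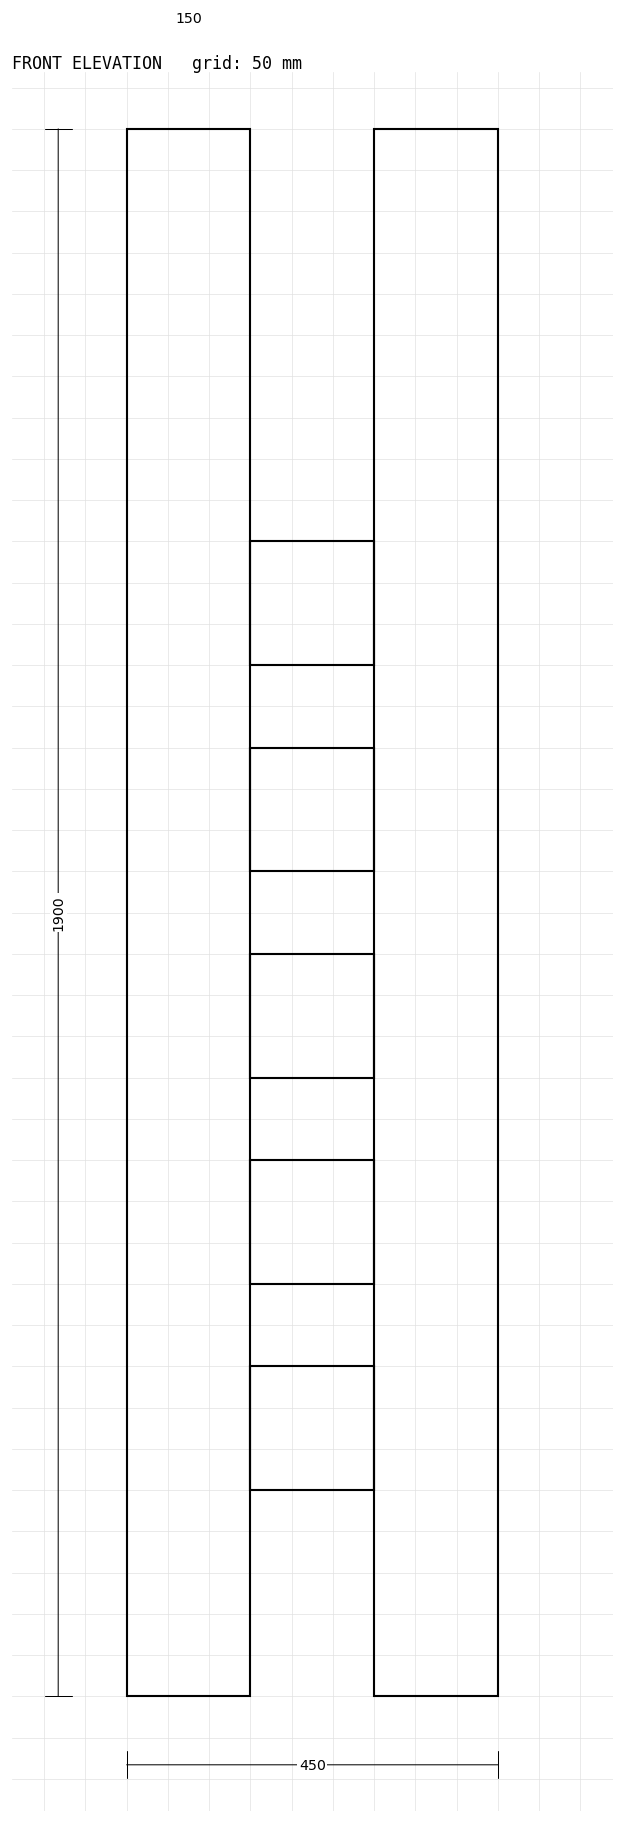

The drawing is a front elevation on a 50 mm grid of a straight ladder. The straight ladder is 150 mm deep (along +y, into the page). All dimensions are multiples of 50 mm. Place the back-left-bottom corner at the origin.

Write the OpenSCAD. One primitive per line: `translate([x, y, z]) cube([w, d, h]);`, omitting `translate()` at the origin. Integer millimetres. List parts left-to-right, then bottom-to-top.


cube([150, 150, 1900]);
translate([150, 0, 250]) cube([150, 150, 150]);
translate([150, 0, 500]) cube([150, 150, 150]);
translate([150, 0, 750]) cube([150, 150, 150]);
translate([150, 0, 1000]) cube([150, 150, 150]);
translate([150, 0, 1250]) cube([150, 150, 150]);
translate([300, 0, 0]) cube([150, 150, 1900]);


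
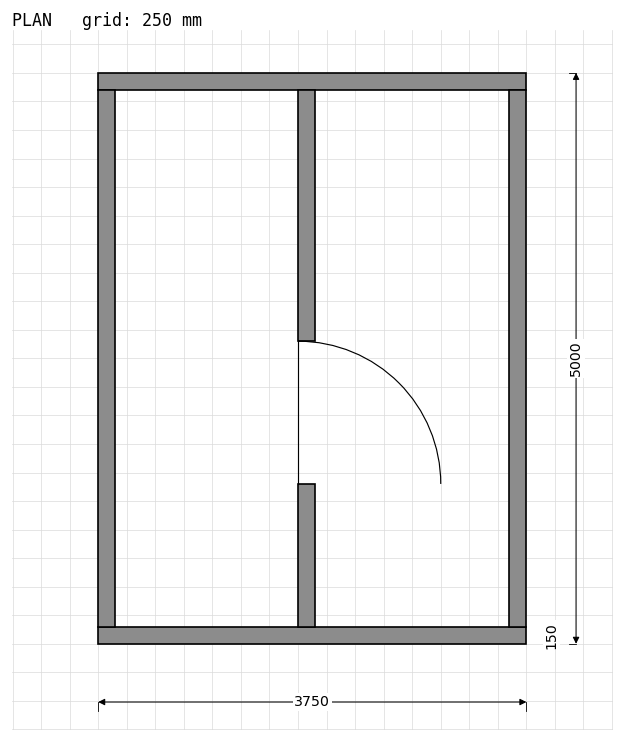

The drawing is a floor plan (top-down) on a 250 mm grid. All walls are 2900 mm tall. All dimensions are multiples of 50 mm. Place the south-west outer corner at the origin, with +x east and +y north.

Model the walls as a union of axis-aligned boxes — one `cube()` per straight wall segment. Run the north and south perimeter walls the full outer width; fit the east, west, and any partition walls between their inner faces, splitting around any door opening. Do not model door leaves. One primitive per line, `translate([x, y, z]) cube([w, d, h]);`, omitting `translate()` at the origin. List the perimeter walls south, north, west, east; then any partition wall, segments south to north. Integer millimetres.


cube([3750, 150, 2900]);
translate([0, 4850, 0]) cube([3750, 150, 2900]);
translate([0, 150, 0]) cube([150, 4700, 2900]);
translate([3600, 150, 0]) cube([150, 4700, 2900]);
translate([1750, 150, 0]) cube([150, 1250, 2900]);
translate([1750, 2650, 0]) cube([150, 2200, 2900]);


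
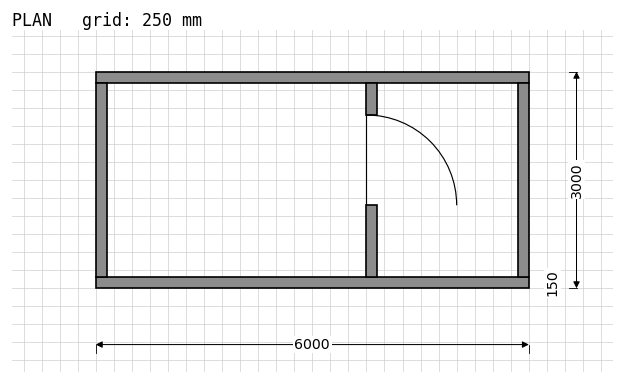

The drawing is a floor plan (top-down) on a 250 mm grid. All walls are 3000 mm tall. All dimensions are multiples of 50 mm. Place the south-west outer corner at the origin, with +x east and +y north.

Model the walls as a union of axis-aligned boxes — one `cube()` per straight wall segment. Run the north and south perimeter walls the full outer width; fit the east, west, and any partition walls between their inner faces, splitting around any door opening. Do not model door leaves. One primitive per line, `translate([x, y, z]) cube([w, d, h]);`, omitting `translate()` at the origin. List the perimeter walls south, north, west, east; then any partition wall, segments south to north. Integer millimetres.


cube([6000, 150, 3000]);
translate([0, 2850, 0]) cube([6000, 150, 3000]);
translate([0, 150, 0]) cube([150, 2700, 3000]);
translate([5850, 150, 0]) cube([150, 2700, 3000]);
translate([3750, 150, 0]) cube([150, 1000, 3000]);
translate([3750, 2400, 0]) cube([150, 450, 3000]);
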